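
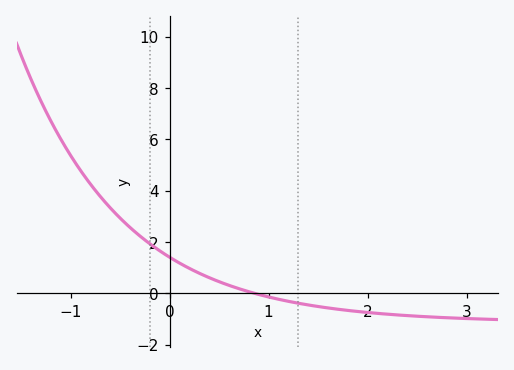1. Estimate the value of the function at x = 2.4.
-0.874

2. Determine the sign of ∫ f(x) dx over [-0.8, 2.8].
positive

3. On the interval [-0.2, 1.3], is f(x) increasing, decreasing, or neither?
decreasing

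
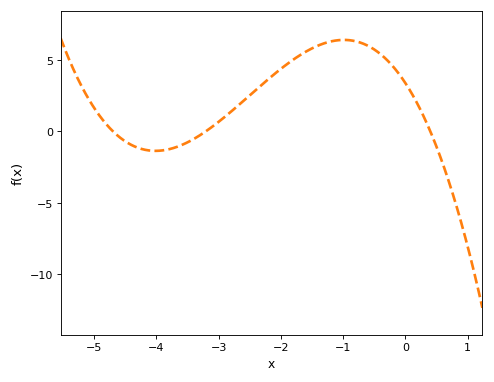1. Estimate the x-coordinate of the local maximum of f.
-1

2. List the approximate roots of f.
-4.7, -3.2, 0.4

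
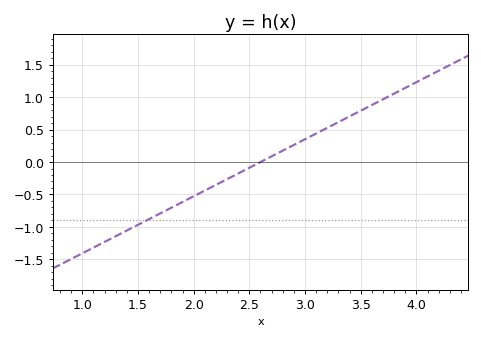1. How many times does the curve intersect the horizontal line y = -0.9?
1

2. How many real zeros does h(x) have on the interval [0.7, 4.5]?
1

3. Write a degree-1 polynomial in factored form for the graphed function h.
y = 0.88(x - 2.6)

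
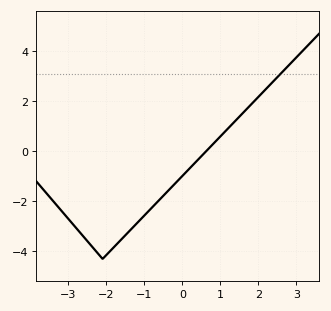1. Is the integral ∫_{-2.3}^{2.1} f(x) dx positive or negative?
negative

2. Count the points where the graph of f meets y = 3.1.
1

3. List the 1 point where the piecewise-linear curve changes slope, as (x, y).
(-2.1, -4.3)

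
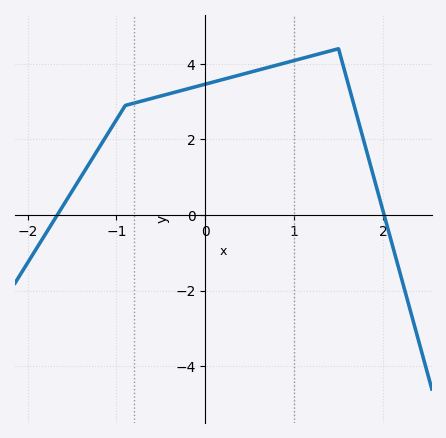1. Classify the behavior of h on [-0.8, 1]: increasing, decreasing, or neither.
increasing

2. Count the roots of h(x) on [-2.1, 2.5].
2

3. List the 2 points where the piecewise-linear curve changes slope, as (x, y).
(-0.9, 2.9); (1.5, 4.4)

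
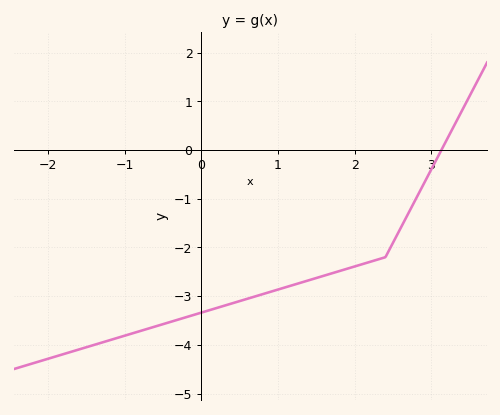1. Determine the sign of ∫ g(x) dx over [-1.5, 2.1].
negative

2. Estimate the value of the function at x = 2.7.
-1.29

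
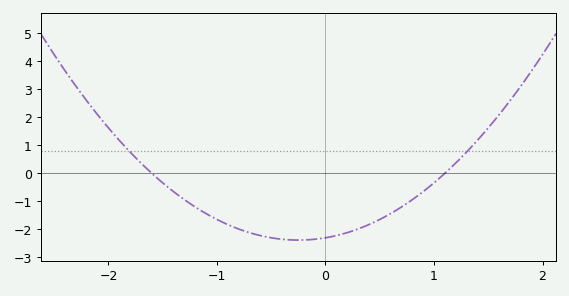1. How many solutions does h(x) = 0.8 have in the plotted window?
2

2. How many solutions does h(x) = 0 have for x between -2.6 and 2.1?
2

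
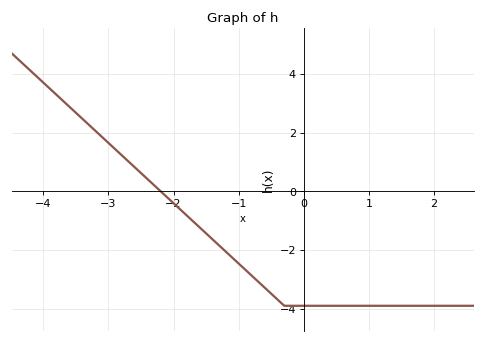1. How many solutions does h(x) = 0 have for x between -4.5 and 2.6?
1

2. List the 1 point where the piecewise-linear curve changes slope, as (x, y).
(-0.3, -3.9)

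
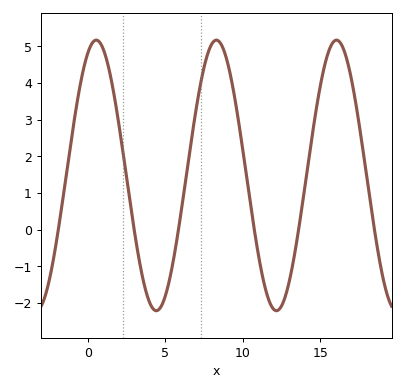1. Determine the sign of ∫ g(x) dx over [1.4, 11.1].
positive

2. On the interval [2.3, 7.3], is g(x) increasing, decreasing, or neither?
neither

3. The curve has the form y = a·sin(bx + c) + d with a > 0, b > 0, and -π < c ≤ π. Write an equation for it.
y = 3.69sin(0.81x + 1.1) + 1.48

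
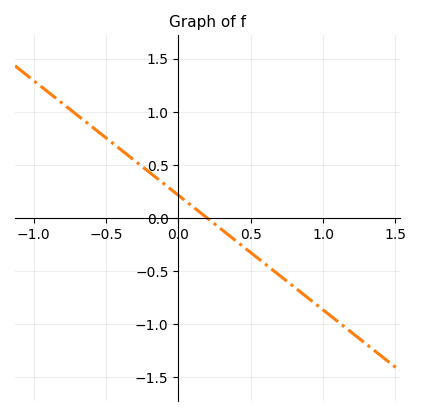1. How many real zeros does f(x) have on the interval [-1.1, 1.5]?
1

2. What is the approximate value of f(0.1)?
0.108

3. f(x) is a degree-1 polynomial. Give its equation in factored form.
y = -1.08(x - 0.2)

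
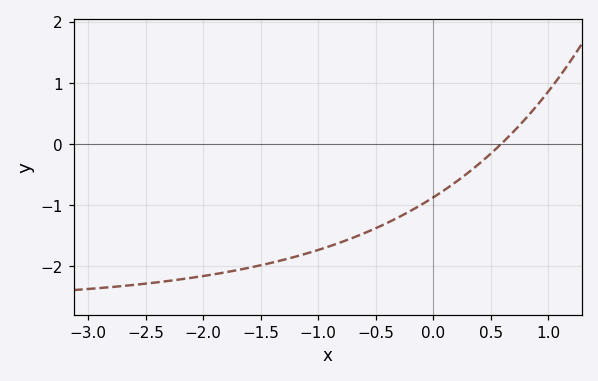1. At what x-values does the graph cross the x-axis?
0.588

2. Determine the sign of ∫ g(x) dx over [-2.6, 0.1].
negative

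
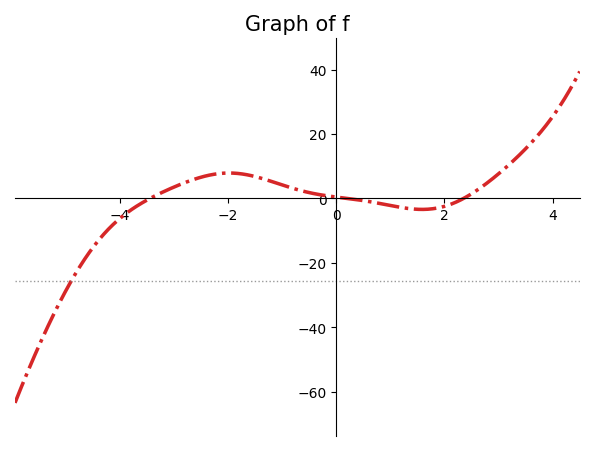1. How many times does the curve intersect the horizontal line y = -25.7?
1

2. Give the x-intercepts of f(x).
-3.44, 0.203, 2.35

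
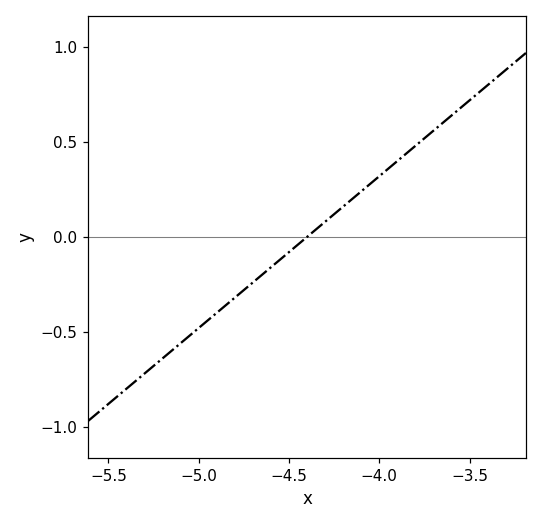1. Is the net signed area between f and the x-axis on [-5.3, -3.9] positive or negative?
negative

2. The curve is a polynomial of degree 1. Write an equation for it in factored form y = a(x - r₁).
y = 0.8(x + 4.4)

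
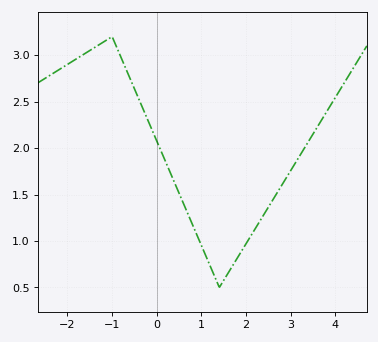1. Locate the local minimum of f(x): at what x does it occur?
1.4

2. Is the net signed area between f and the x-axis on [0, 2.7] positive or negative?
positive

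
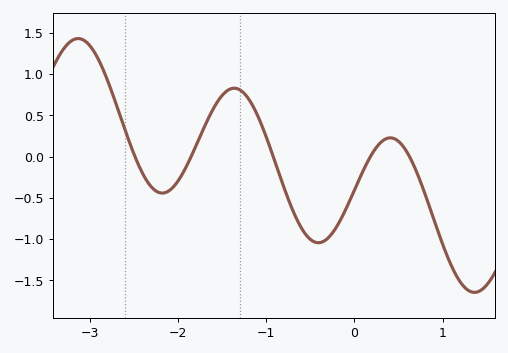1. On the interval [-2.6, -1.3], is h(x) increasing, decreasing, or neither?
neither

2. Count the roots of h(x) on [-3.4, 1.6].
5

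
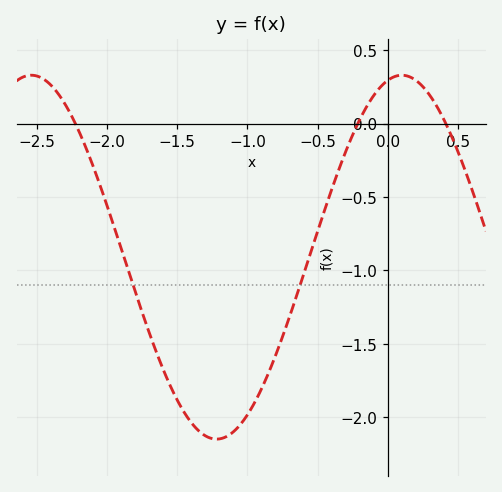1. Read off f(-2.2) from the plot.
-0.05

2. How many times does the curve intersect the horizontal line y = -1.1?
2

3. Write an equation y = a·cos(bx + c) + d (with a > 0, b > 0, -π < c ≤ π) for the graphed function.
y = 1.24cos(2.4x - 0.24) - 0.91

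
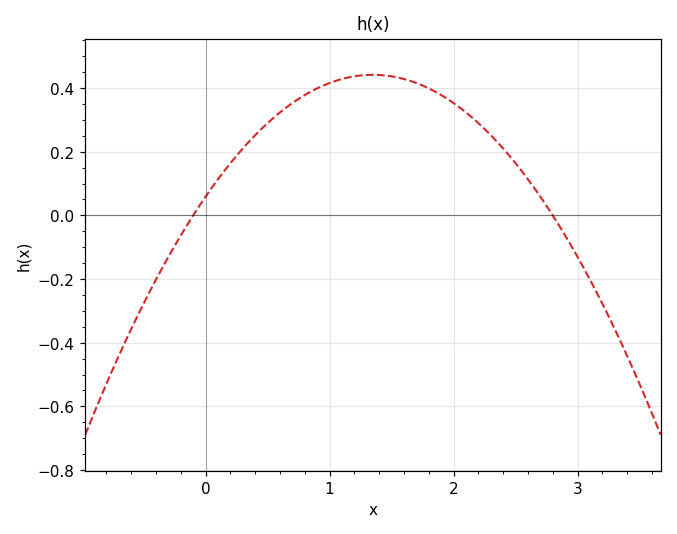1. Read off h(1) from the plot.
0.416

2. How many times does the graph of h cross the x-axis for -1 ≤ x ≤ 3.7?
2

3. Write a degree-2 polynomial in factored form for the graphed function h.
y = -0.21(x + 0.1)(x - 2.8)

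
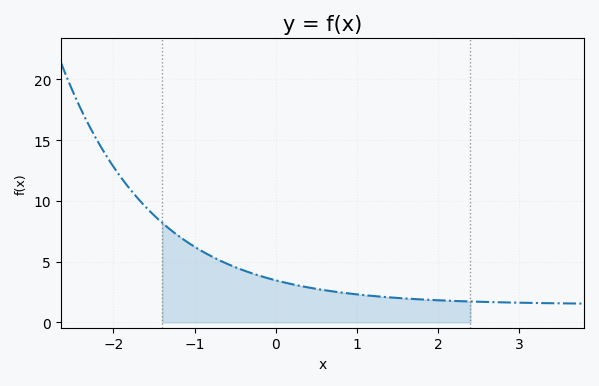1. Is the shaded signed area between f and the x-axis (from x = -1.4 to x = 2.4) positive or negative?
positive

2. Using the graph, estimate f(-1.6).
9.48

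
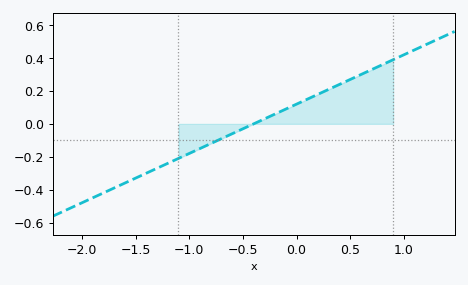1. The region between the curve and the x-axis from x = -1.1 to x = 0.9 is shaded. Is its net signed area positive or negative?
positive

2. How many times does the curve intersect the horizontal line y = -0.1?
1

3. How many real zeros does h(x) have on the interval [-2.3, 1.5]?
1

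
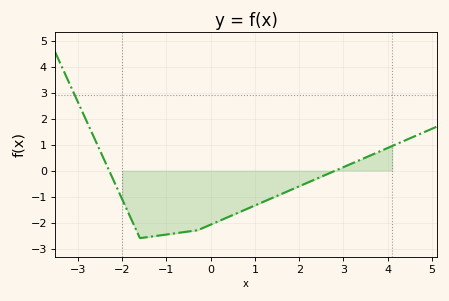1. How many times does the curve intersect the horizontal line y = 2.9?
1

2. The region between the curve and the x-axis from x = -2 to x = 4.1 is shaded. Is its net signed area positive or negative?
negative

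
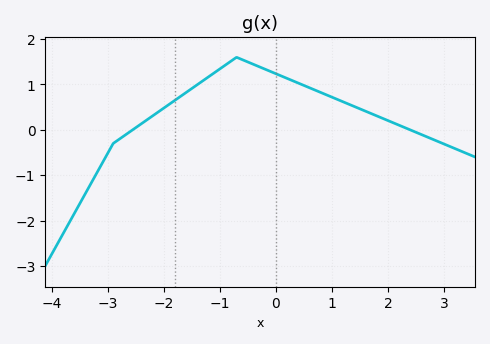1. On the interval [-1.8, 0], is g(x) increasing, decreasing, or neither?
neither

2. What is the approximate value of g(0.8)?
0.825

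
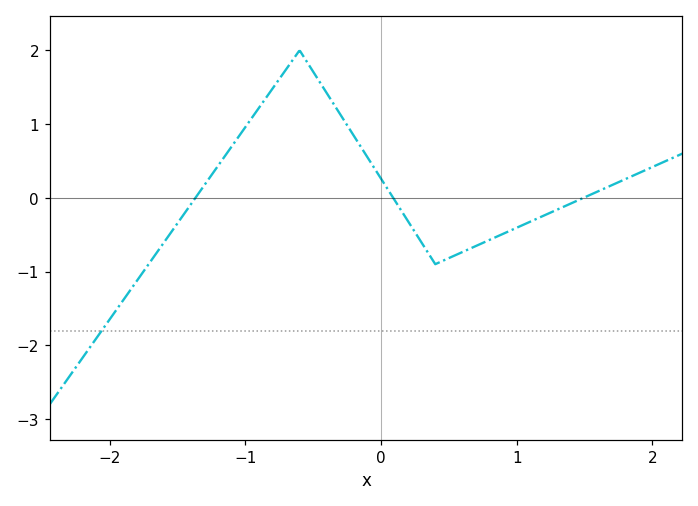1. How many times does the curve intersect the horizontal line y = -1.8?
1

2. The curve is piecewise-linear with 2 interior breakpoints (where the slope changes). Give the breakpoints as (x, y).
(-0.6, 2); (0.4, -0.9)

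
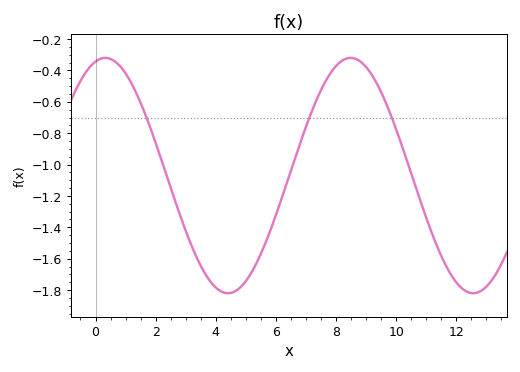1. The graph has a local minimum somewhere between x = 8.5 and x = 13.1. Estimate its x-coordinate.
12.6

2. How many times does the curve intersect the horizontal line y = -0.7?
3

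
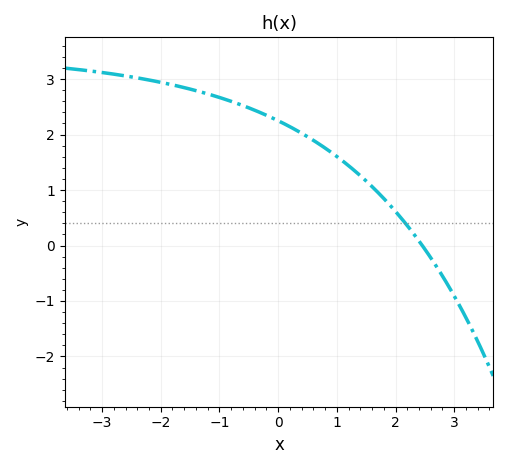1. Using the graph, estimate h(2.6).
-0.22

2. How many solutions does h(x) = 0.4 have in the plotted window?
1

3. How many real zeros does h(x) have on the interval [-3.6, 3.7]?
1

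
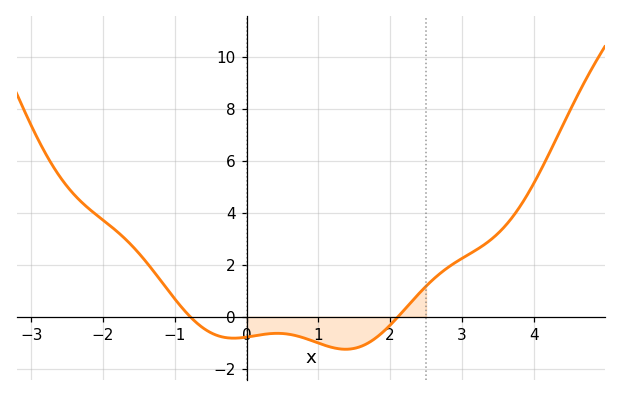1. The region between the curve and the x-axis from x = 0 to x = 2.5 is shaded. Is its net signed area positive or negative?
negative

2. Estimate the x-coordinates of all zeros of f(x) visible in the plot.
-0.784, 2.11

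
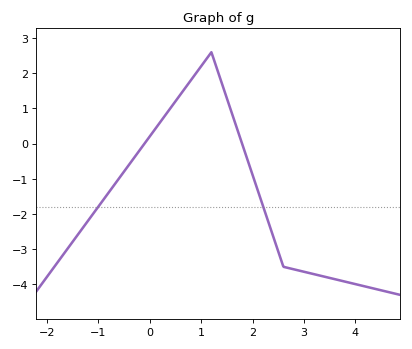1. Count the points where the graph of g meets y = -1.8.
2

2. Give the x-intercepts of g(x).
-0.1, 1.8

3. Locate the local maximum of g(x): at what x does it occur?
1.2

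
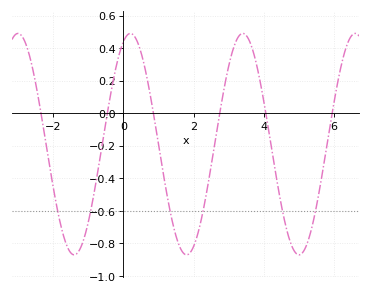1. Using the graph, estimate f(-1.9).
-0.58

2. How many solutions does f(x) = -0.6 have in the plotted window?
6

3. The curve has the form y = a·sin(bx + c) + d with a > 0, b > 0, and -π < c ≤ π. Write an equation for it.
y = 0.68sin(2x + 1.2) - 0.19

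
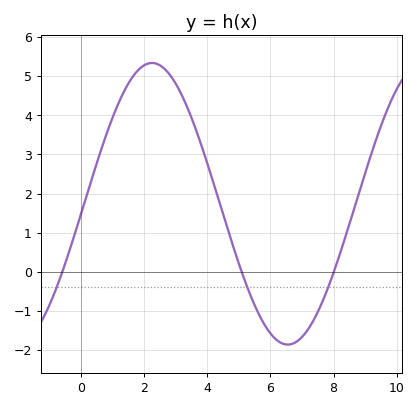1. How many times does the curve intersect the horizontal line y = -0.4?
3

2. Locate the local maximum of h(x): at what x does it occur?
2.24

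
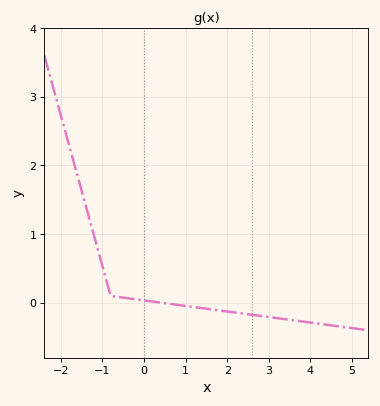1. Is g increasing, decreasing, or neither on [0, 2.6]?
decreasing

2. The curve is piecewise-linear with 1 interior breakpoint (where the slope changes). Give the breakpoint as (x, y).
(-0.8, 0.1)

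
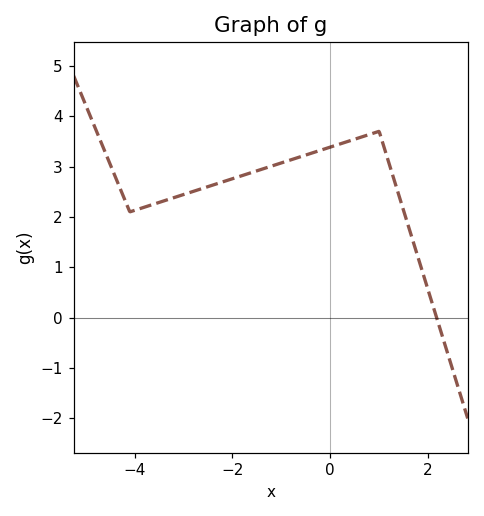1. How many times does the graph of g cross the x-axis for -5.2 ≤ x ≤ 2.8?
1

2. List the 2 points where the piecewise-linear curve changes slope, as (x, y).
(-4.1, 2.1); (1, 3.7)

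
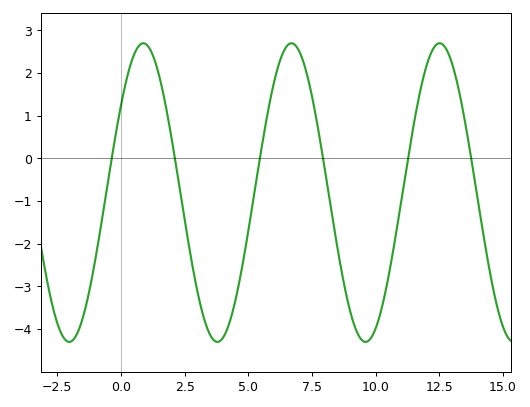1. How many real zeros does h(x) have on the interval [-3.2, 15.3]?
6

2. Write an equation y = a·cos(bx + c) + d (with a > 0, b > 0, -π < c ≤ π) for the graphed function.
y = 3.5cos(1.08x - 0.95) - 0.8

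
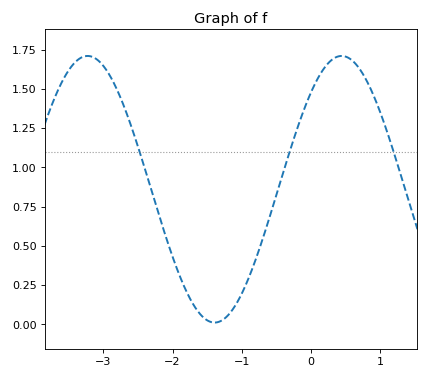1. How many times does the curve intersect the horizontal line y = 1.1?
3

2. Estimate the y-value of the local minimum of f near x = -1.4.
0.01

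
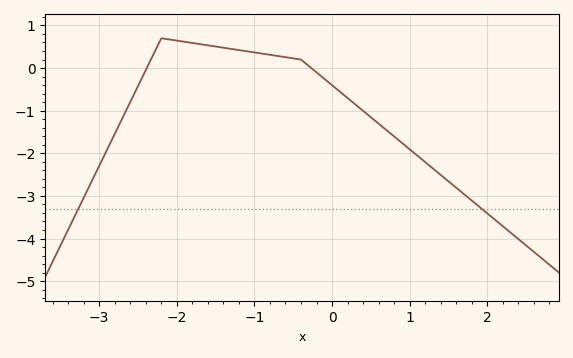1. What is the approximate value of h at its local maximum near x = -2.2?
0.7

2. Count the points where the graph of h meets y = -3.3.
2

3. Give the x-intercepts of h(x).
-2.4, -0.3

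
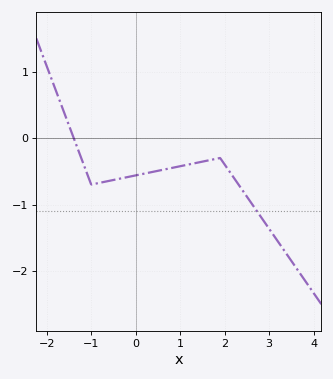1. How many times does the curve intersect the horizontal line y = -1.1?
1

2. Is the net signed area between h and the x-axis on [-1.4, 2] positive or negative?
negative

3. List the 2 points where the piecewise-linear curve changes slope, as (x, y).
(-1, -0.7); (1.9, -0.3)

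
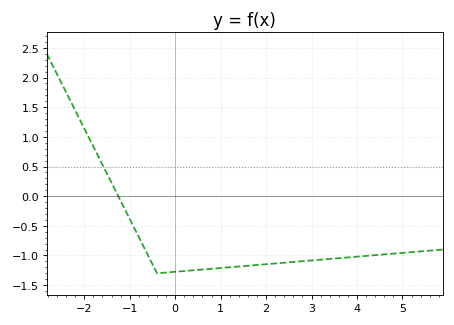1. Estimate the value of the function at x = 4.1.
-1.01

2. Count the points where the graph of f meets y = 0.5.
1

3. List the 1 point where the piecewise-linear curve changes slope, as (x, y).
(-0.4, -1.3)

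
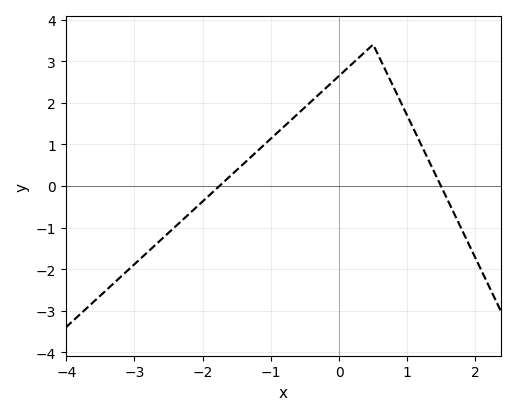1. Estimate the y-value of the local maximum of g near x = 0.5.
3.4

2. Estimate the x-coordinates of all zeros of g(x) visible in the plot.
-1.75, 1.49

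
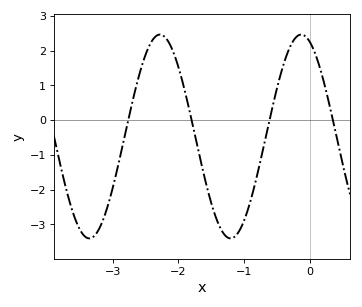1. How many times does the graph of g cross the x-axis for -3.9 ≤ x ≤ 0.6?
4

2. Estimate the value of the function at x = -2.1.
2.1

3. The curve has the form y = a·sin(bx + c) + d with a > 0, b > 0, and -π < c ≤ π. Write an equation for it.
y = 2.93sin(2.9x + 2) - 0.47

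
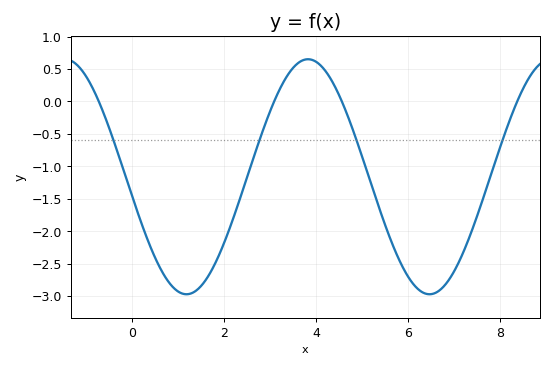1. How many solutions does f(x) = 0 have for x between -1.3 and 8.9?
4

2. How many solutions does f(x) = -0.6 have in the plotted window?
4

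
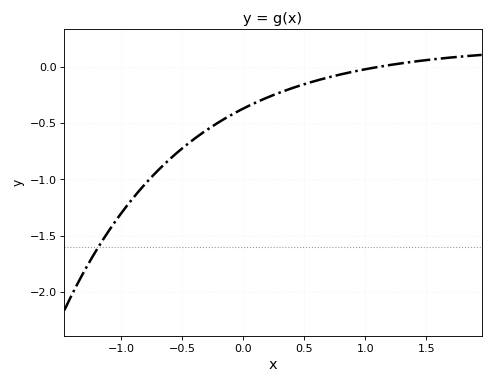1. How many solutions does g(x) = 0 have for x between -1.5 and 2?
1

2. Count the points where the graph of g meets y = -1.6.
1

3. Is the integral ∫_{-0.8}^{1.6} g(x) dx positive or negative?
negative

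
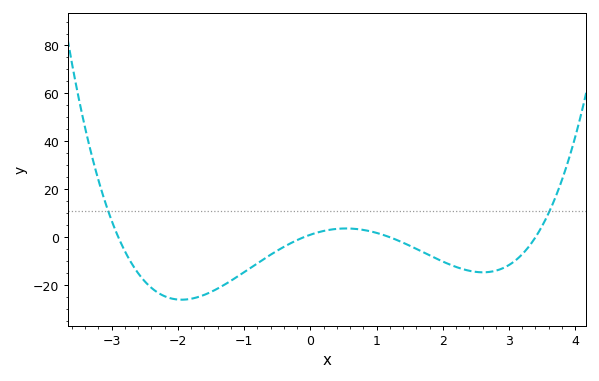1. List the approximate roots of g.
-2.8, -0.2, 1.2, 3.4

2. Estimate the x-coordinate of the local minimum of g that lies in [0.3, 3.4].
2.6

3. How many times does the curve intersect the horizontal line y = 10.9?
2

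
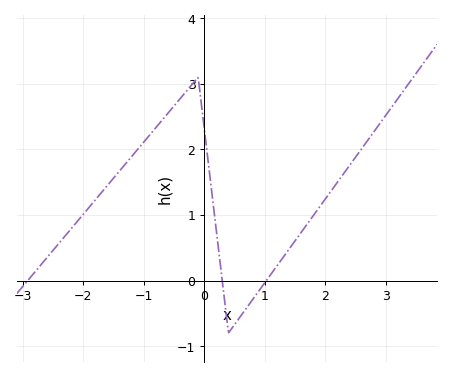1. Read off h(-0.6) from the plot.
2.5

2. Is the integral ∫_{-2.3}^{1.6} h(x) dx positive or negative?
positive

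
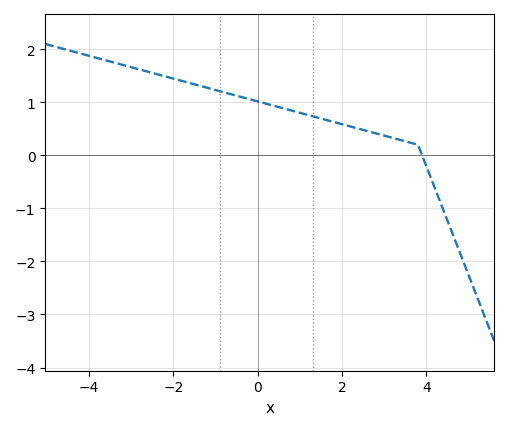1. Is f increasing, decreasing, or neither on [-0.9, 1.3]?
decreasing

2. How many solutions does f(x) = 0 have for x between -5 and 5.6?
1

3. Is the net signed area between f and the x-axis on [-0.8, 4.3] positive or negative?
positive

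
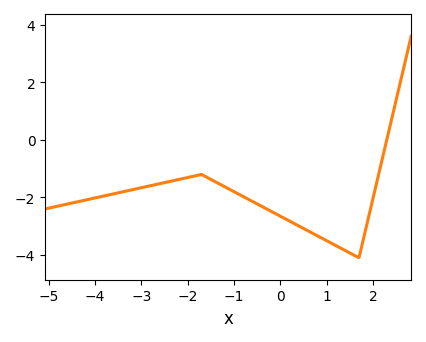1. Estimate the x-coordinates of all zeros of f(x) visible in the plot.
2.2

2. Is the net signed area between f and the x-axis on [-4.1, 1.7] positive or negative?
negative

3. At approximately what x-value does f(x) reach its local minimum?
1.6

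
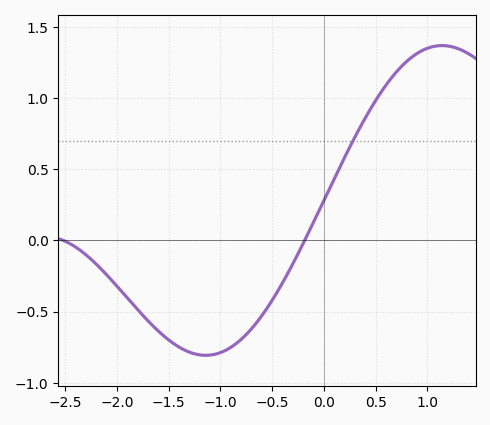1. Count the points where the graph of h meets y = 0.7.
1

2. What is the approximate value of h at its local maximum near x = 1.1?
1.37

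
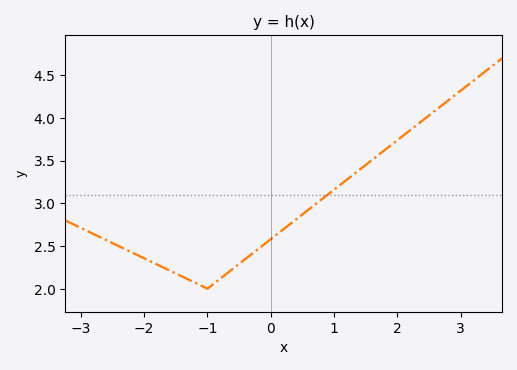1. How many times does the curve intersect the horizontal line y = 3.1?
1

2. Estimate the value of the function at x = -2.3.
2.46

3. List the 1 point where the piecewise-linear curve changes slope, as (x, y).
(-1, 2)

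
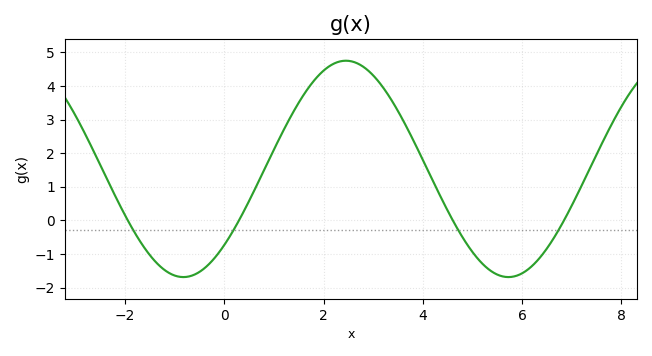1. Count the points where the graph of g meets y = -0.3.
4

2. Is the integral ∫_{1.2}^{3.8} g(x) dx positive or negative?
positive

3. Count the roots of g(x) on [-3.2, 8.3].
4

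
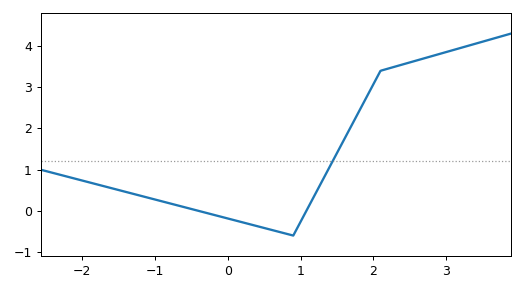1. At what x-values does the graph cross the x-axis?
-0.4, 1.1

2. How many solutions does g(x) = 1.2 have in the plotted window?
1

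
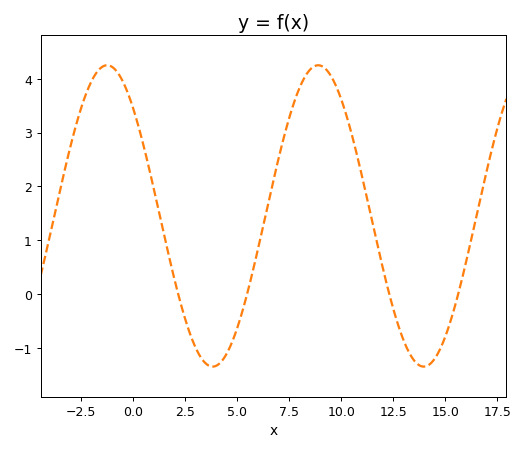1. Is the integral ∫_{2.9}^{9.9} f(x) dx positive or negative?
positive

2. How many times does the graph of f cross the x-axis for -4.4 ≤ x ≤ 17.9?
4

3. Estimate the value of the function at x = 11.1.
2.01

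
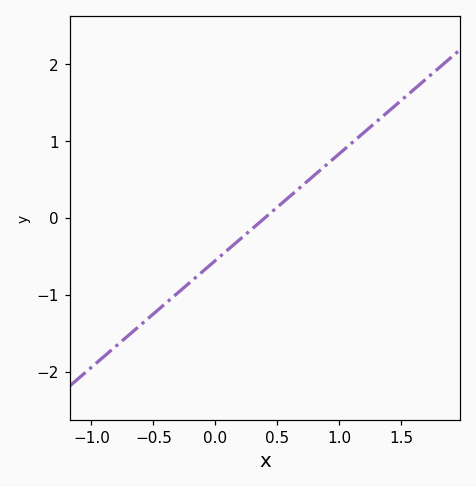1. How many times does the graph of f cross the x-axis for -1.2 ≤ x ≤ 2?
1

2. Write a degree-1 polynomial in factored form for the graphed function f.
y = 1.39(x - 0.4)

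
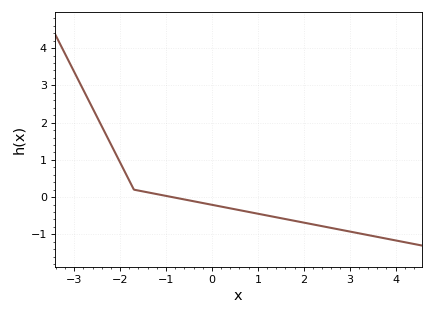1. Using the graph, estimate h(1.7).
-0.613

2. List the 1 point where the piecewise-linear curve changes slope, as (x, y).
(-1.7, 0.2)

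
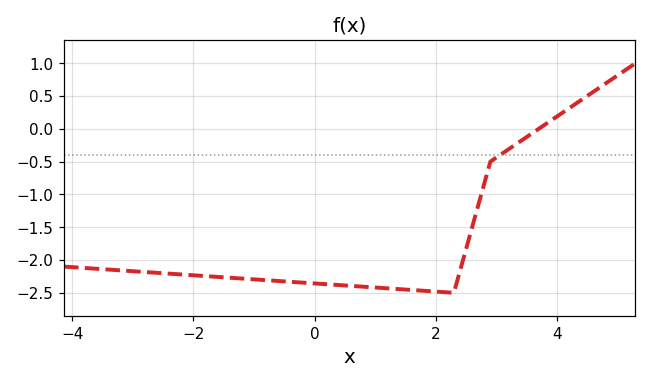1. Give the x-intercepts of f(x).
3.6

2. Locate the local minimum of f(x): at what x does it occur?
2.2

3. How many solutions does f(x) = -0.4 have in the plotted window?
1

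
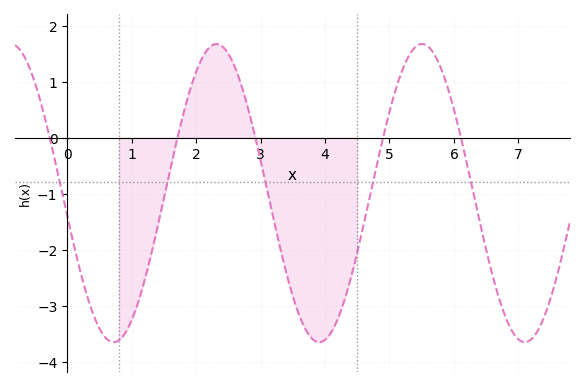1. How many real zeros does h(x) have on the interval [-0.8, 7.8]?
5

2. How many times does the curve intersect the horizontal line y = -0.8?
5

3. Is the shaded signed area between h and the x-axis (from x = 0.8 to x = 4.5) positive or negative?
negative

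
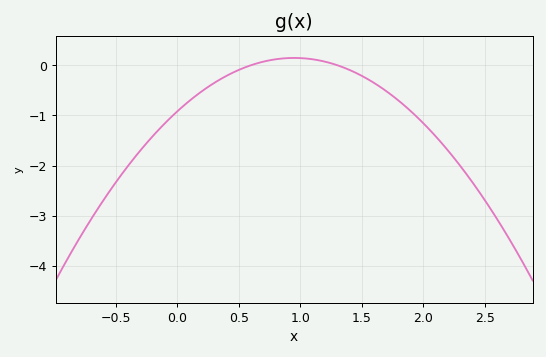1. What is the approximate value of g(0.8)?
0.1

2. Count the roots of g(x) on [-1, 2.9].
2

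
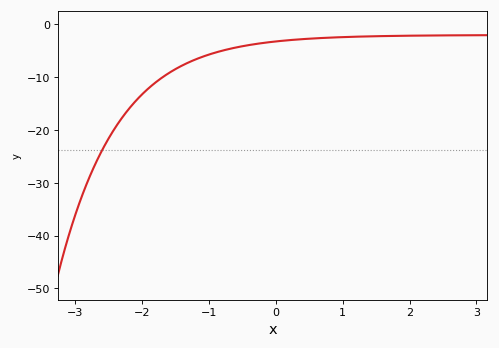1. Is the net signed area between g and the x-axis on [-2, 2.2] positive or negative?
negative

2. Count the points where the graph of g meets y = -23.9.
1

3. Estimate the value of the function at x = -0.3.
-3.77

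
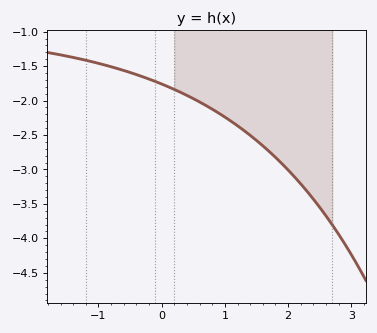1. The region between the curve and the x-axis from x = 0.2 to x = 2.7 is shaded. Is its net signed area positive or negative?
negative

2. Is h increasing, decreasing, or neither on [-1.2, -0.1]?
decreasing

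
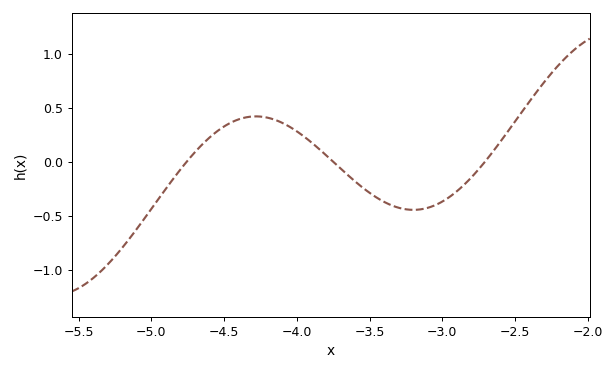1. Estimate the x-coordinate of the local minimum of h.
-3.2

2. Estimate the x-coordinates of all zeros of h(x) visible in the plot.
-4.75, -3.75, -2.7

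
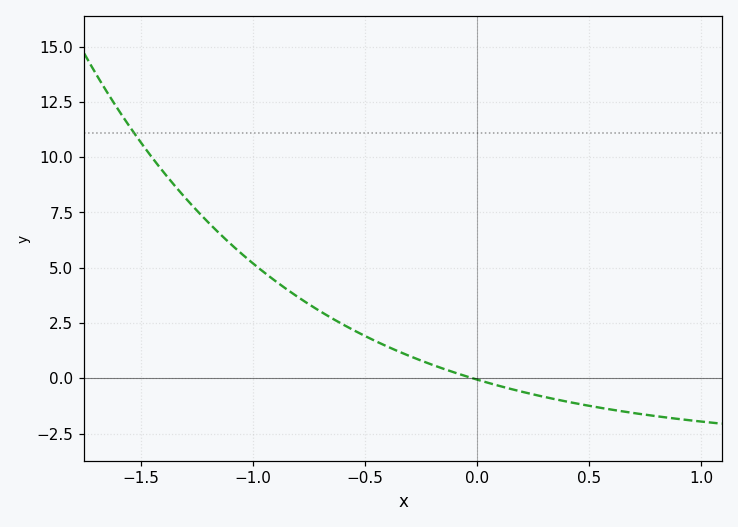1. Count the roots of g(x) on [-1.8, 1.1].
1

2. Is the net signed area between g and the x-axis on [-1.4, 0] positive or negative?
positive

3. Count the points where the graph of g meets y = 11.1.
1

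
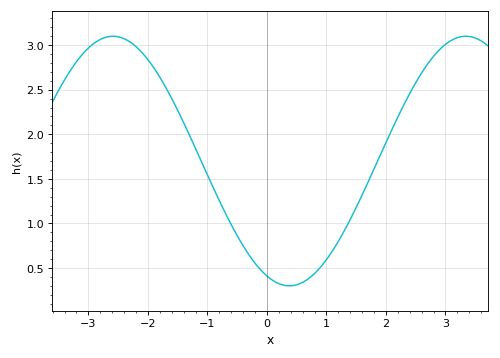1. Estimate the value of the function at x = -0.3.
0.65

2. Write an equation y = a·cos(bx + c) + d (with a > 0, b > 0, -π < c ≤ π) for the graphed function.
y = 1.4cos(1.1x + 2.7) + 1.7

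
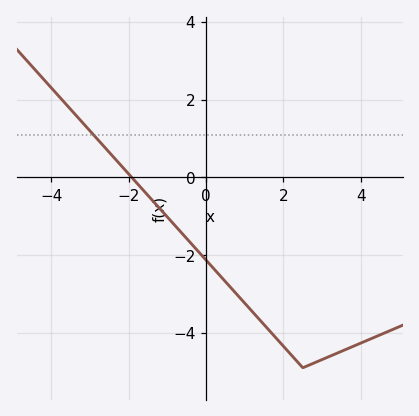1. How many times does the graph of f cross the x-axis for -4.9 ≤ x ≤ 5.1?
1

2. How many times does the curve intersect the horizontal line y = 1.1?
1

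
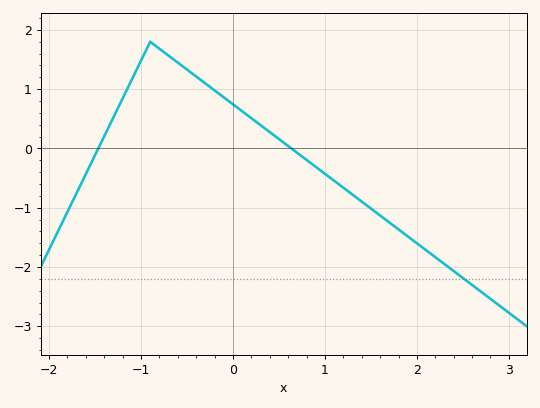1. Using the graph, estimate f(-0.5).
1.33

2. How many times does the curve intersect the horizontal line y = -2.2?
1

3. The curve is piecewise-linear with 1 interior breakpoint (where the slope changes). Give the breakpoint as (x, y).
(-0.9, 1.8)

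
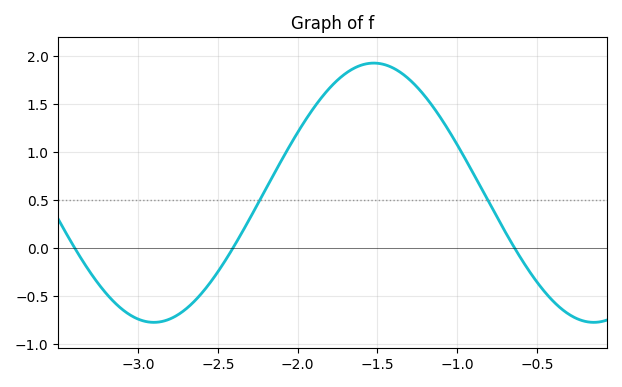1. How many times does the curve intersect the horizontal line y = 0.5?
2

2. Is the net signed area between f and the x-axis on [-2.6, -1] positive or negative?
positive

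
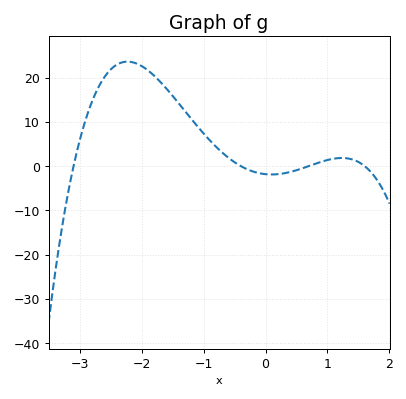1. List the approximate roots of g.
-3.1, -0.4, 0.7, 1.6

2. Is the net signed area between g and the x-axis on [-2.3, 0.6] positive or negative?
positive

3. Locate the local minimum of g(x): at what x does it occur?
0.1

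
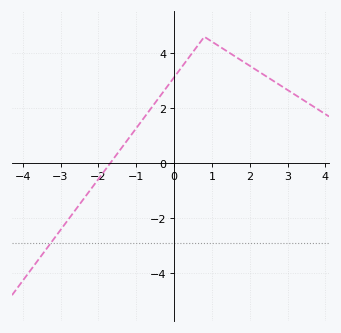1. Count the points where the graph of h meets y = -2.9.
1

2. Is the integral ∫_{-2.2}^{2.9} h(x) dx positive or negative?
positive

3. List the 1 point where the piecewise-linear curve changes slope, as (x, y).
(0.8, 4.6)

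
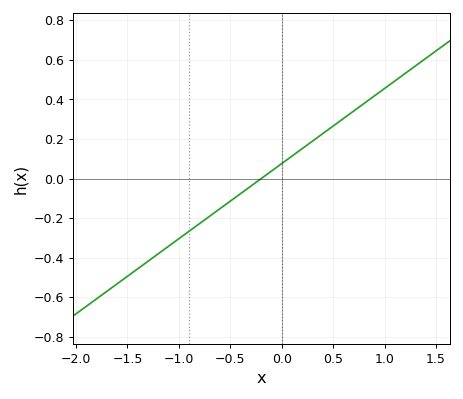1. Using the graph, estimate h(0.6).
0.3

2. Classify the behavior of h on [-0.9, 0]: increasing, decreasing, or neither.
increasing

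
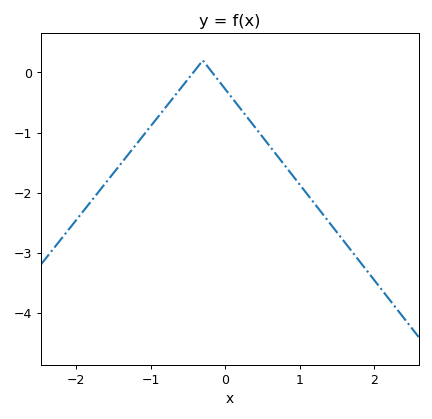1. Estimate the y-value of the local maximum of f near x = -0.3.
0.2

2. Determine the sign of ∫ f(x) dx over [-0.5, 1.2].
negative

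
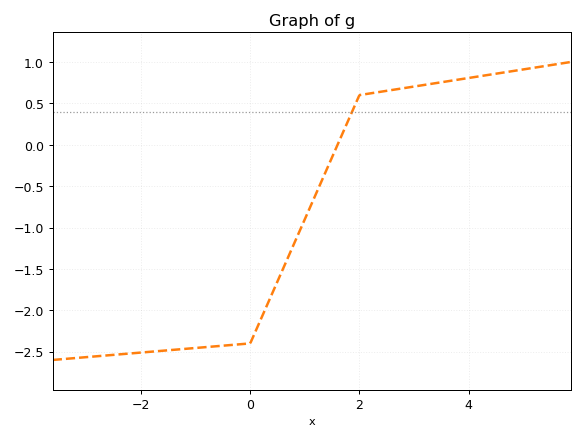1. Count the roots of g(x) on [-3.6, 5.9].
1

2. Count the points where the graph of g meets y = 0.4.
1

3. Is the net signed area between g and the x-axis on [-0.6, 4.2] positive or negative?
negative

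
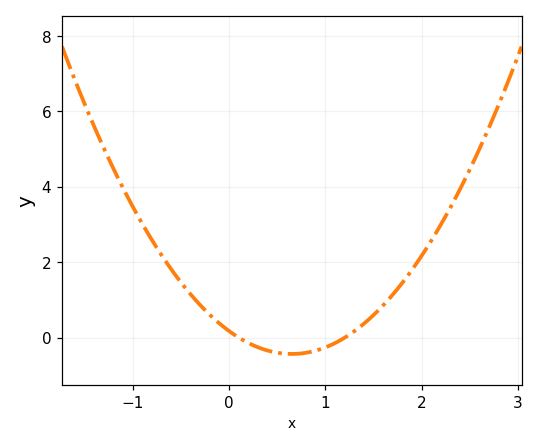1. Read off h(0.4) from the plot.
-0.4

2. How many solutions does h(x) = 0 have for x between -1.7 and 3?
2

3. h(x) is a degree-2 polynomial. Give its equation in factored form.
y = 1.43(x - 0.1)(x - 1.2)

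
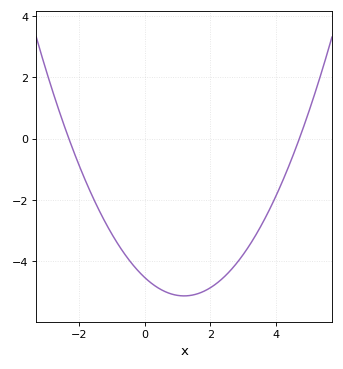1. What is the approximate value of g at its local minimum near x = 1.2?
-5.2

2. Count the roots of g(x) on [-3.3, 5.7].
2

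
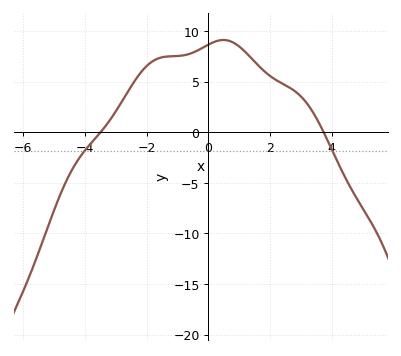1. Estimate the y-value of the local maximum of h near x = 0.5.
9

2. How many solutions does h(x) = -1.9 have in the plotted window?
2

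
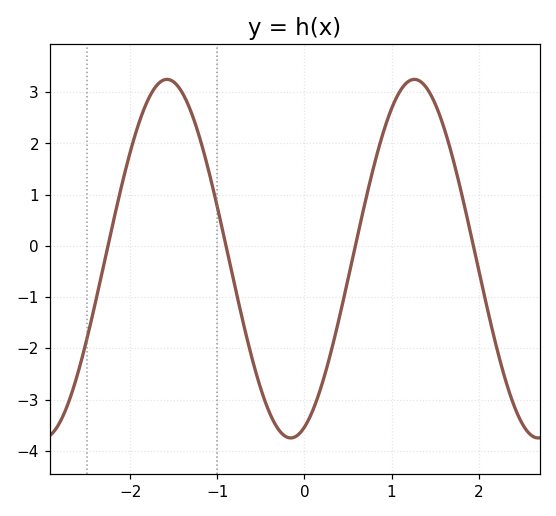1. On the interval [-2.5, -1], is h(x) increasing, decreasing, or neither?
neither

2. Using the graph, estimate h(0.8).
1.6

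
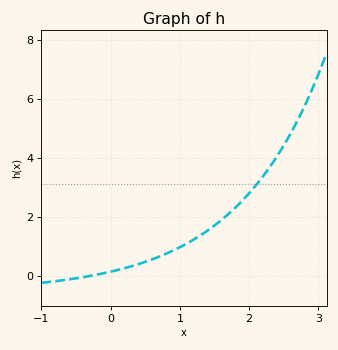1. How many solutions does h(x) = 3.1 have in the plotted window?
1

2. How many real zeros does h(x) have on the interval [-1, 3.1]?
1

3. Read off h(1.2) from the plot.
1.2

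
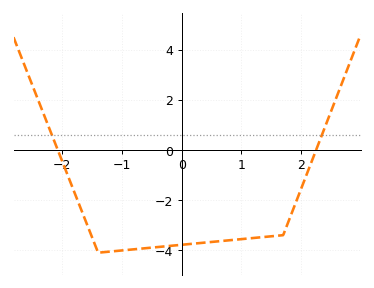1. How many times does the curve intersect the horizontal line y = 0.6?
2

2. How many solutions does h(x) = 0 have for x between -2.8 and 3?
2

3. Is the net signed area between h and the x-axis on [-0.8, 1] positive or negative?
negative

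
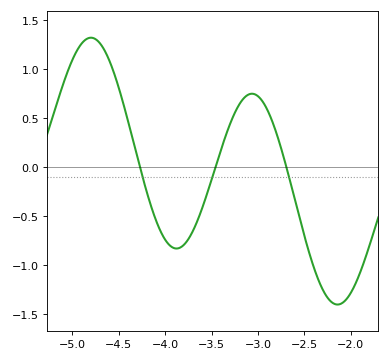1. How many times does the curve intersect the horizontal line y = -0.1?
3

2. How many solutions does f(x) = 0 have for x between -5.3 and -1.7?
3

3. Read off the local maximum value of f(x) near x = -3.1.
0.75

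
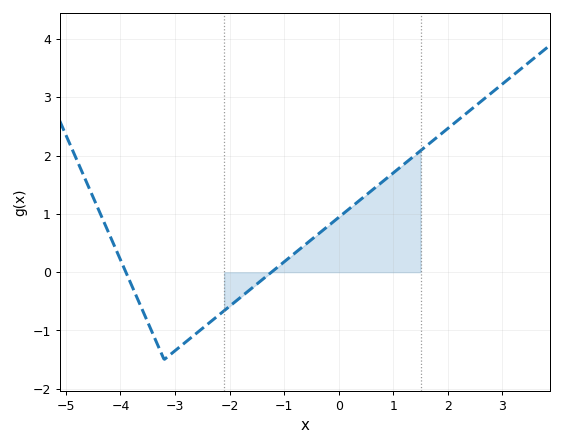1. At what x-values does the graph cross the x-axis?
-3.9, -1.23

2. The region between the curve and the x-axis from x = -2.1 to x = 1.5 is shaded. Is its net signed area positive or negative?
positive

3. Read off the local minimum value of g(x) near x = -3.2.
-1.5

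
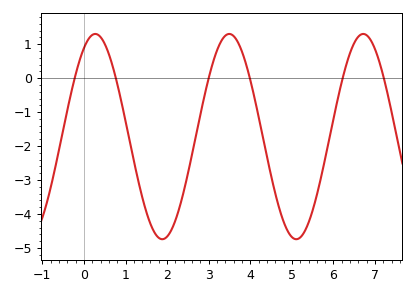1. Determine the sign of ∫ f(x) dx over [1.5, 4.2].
negative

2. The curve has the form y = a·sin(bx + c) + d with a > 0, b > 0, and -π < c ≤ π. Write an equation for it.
y = 3.02sin(1.95x + 1.04) - 1.72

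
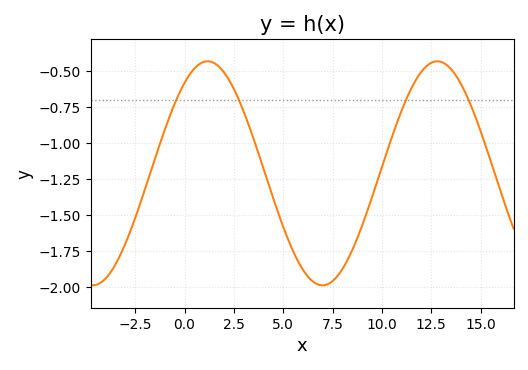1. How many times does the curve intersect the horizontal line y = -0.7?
4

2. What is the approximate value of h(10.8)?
-0.84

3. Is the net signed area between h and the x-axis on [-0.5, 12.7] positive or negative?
negative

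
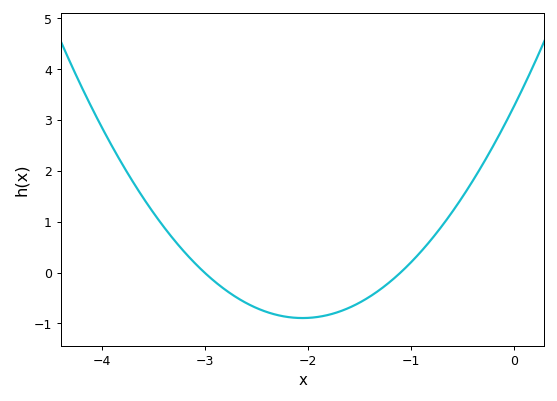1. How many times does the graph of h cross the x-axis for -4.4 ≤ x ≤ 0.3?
2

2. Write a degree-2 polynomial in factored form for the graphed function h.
y = 0.99(x + 3)(x + 1.1)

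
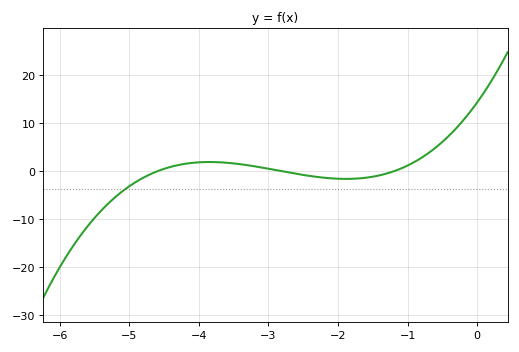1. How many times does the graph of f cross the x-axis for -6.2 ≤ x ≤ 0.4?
3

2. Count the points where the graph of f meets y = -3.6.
1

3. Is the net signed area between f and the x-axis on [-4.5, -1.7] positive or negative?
positive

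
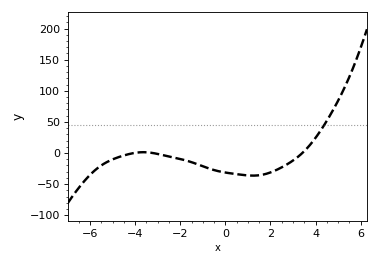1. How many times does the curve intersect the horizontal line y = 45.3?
1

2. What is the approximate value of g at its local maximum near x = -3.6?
1.29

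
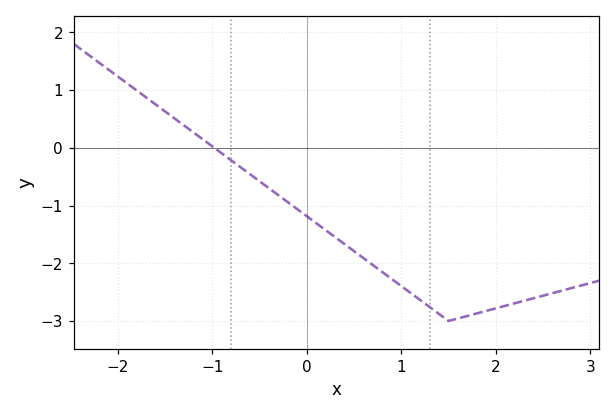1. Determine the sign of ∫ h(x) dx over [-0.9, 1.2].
negative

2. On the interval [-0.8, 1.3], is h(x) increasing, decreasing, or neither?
decreasing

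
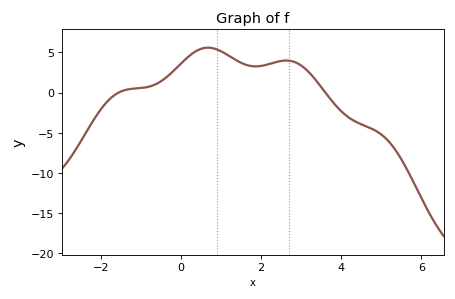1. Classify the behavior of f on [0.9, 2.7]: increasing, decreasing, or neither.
neither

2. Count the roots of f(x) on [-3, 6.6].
2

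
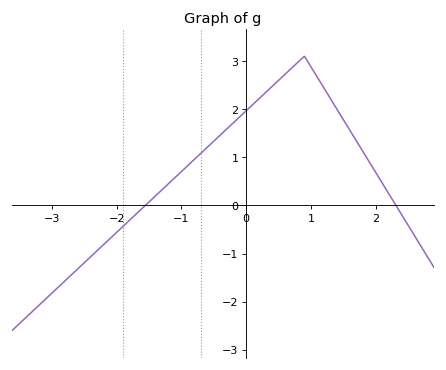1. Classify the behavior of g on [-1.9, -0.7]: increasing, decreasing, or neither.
increasing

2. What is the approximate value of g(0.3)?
2.34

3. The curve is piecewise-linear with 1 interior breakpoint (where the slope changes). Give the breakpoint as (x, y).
(0.9, 3.1)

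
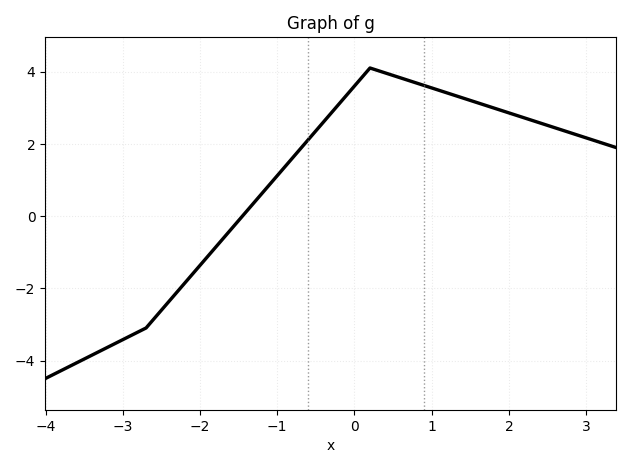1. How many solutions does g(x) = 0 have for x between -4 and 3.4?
1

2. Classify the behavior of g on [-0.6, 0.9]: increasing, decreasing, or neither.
neither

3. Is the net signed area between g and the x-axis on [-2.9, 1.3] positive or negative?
positive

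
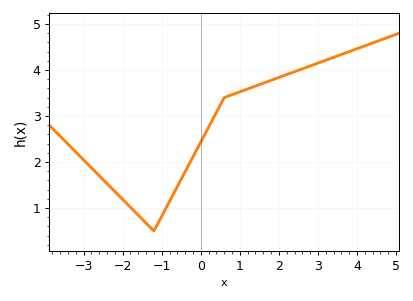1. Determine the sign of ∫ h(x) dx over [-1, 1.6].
positive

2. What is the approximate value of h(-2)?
1.19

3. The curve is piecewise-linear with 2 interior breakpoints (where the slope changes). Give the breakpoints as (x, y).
(-1.2, 0.5); (0.6, 3.4)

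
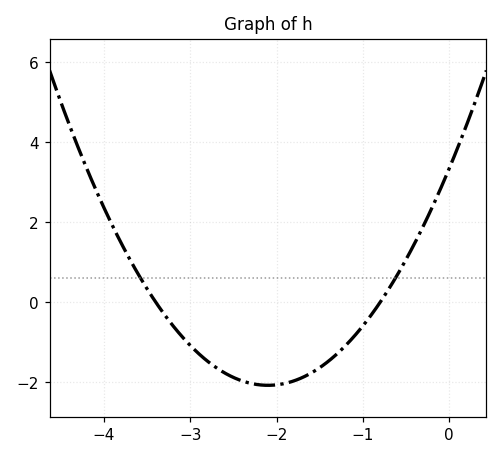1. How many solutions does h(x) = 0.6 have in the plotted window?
2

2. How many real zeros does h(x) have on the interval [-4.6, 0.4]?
2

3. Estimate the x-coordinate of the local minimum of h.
-2.1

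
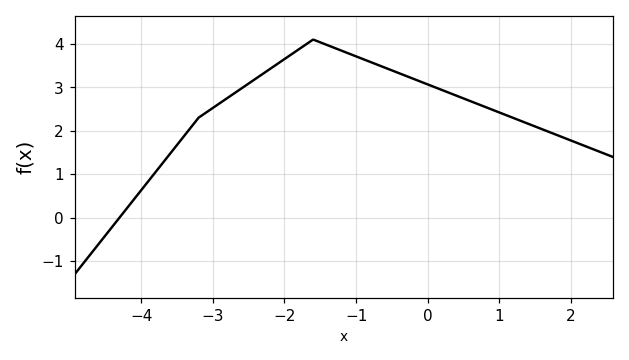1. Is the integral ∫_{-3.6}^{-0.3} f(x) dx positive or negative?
positive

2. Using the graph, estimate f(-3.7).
1.26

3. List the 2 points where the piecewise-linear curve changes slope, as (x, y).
(-3.2, 2.3); (-1.6, 4.1)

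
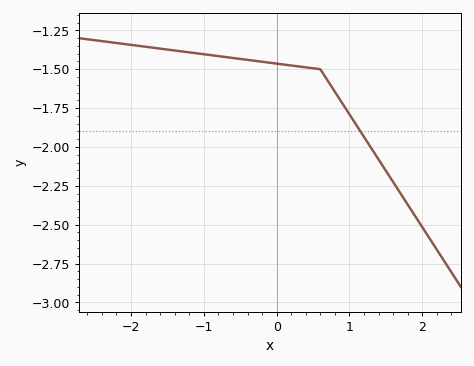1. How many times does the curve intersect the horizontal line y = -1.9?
1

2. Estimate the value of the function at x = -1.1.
-1.4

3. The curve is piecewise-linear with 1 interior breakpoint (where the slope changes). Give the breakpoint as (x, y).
(0.6, -1.5)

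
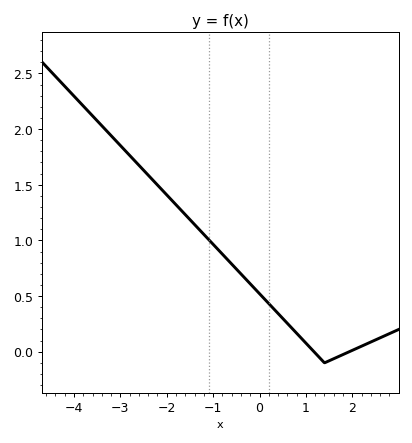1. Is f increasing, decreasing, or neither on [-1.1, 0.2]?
decreasing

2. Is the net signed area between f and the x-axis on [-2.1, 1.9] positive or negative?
positive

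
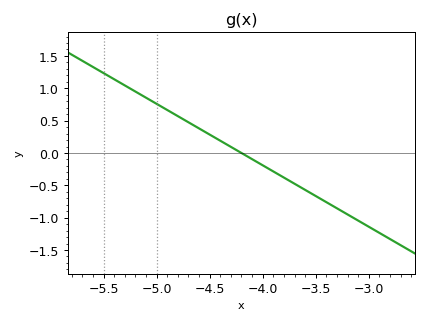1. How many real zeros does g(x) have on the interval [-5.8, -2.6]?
1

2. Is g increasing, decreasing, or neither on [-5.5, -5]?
decreasing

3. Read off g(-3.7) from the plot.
-0.45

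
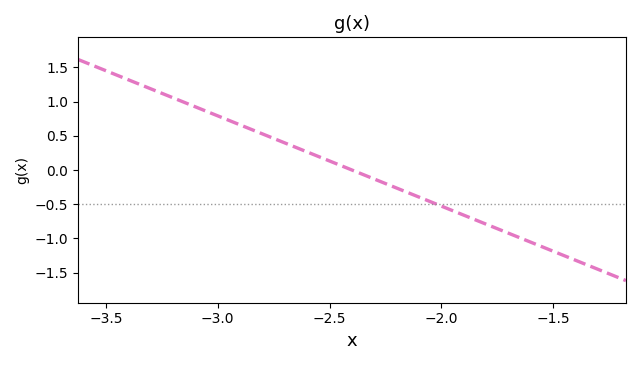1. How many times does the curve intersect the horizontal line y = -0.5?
1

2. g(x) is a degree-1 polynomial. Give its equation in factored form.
y = -1.32(x + 2.4)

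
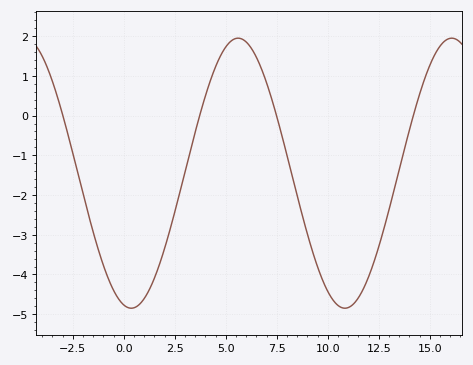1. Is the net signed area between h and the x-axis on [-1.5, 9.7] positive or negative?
negative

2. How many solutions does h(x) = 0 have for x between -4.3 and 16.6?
4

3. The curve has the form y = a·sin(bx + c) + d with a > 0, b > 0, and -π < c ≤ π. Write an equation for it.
y = 3.4sin(0.6x - 1.79) - 1.45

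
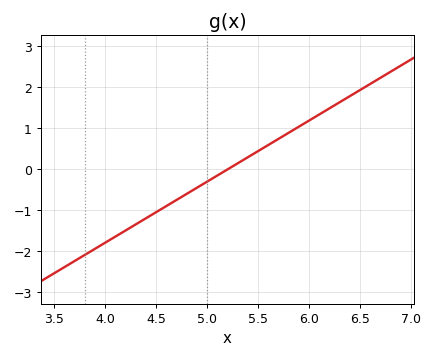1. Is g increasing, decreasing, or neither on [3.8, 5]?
increasing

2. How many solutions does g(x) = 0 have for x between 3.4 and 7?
1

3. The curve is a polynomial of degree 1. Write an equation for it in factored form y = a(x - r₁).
y = 1.49(x - 5.2)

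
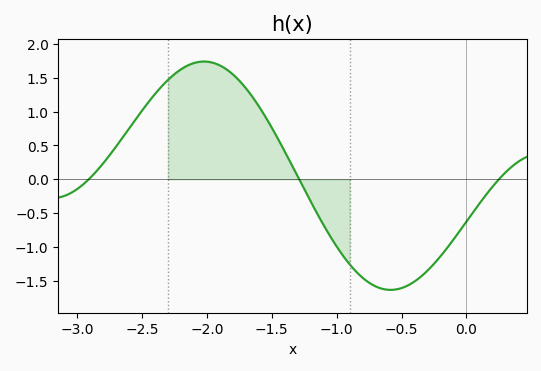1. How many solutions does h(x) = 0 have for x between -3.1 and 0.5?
3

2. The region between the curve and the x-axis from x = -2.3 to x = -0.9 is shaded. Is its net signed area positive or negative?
positive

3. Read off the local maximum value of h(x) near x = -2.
1.74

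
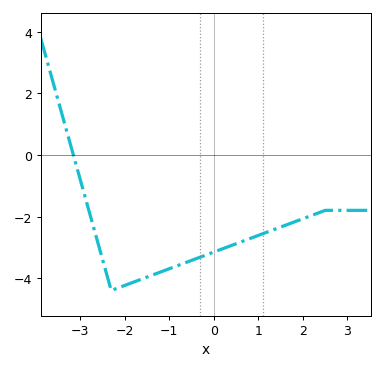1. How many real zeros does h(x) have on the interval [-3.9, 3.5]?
1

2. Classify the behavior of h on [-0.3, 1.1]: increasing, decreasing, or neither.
increasing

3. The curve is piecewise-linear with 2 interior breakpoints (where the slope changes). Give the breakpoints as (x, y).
(-2.3, -4.4); (2.5, -1.8)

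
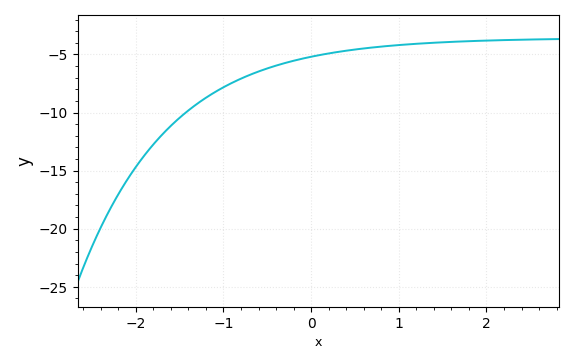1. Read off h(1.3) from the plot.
-4.04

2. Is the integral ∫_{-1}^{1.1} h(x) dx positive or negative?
negative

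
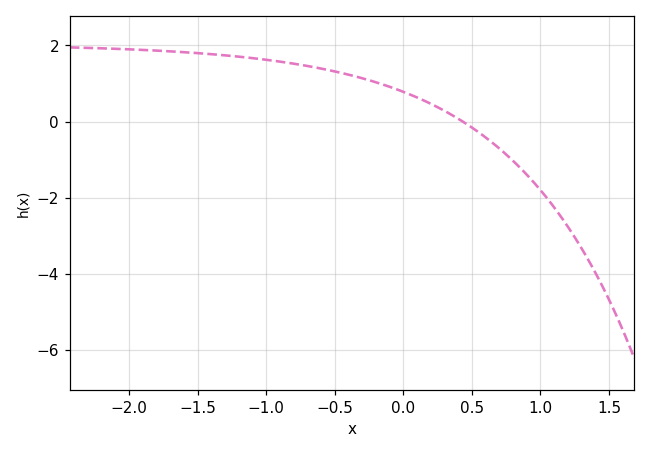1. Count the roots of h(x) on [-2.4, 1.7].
1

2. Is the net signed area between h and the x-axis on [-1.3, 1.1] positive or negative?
positive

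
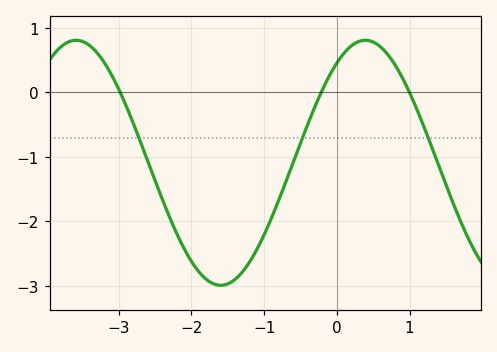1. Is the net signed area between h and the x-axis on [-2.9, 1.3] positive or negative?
negative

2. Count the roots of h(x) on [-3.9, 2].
3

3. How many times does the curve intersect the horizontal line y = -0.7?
3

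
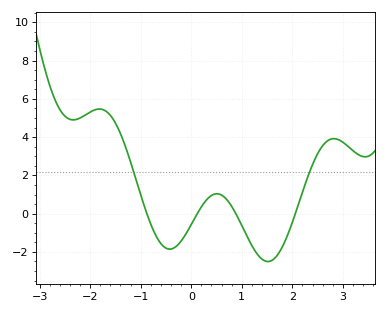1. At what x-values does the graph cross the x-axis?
-0.878, 0.119, 0.882, 2.06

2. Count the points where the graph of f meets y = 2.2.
2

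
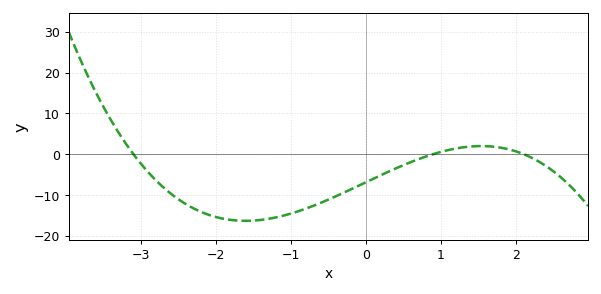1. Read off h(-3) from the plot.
-2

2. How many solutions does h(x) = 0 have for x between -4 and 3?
3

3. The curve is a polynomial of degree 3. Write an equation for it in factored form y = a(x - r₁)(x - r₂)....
y = -1.18(x + 3.1)(x - 0.9)(x - 2.1)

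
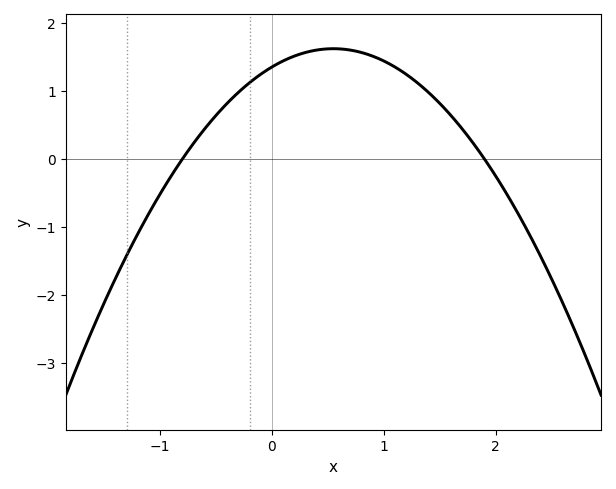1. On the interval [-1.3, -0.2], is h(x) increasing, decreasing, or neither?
increasing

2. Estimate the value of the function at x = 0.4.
1.6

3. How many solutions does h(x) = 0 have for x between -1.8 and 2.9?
2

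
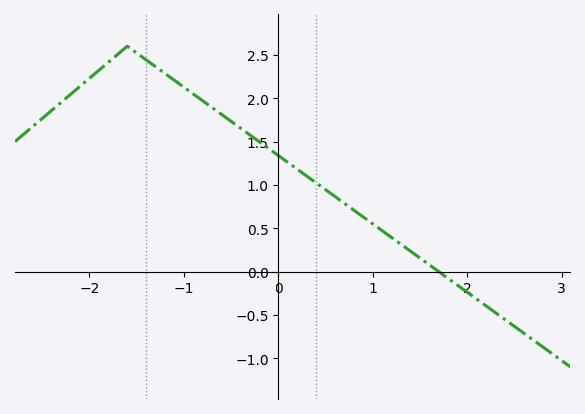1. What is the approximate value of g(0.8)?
0.707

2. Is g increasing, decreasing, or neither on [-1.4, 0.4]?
decreasing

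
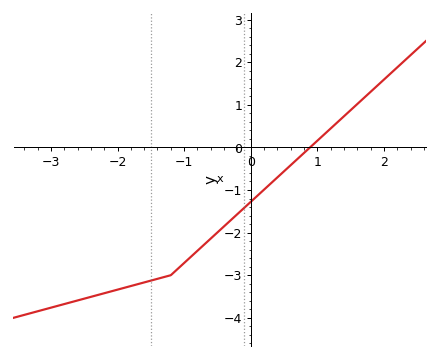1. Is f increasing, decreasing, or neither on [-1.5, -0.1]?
increasing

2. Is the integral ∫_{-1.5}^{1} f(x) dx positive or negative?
negative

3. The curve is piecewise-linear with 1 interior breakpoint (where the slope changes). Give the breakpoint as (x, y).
(-1.2, -3)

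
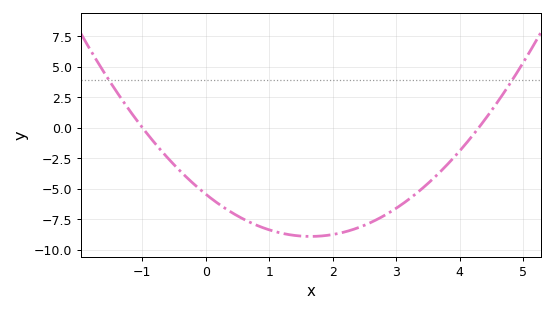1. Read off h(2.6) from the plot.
-7.8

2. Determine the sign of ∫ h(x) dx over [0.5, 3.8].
negative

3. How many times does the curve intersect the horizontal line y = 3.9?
2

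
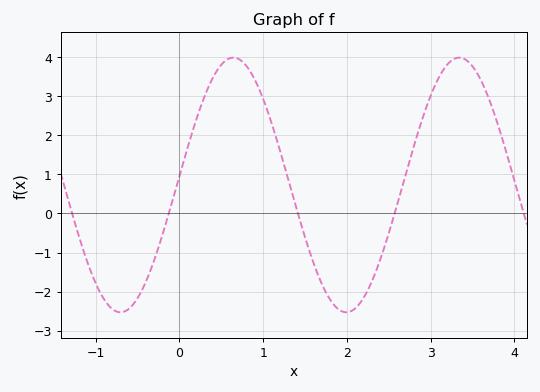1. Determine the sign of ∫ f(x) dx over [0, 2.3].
positive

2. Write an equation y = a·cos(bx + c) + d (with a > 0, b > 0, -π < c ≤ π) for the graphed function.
y = 3.26cos(2.3x - 1.5) + 0.73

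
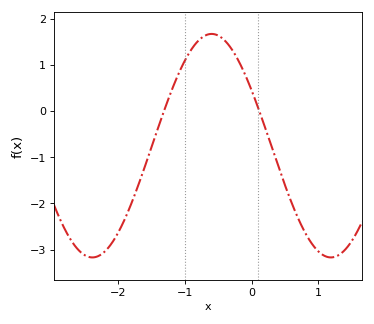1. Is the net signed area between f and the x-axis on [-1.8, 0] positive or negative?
positive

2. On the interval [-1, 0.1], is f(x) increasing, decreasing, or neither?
neither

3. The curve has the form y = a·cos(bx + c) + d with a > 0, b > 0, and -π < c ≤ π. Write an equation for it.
y = 2.42cos(1.8x + 1.1) - 0.75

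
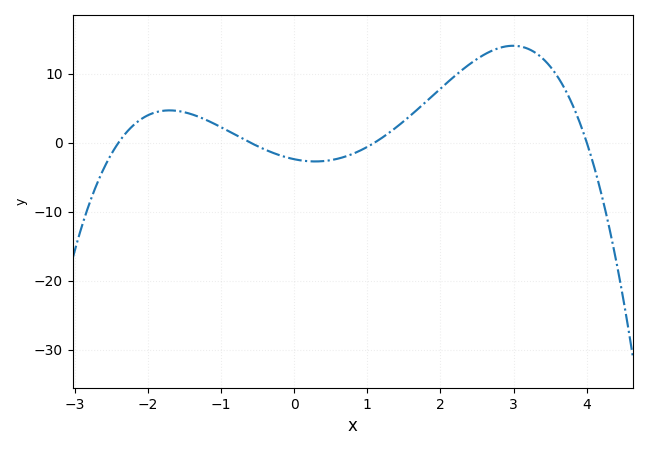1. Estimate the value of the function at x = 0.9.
-1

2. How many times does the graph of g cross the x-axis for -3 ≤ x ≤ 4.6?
4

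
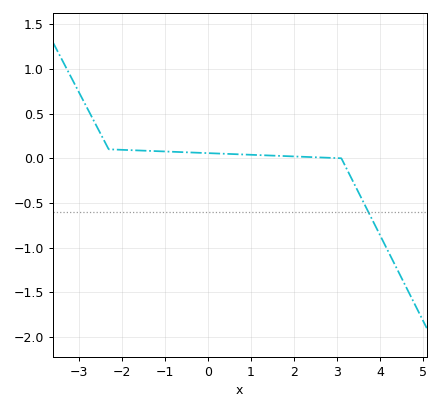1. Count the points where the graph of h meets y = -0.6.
1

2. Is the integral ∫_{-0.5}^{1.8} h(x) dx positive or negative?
positive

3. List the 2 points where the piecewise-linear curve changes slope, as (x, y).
(-2.3, 0.1); (3.1, 0)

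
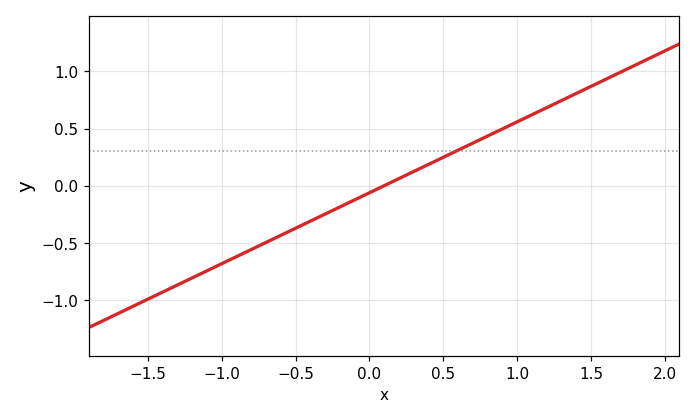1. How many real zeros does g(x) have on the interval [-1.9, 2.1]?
1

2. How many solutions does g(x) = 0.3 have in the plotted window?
1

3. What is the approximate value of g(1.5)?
0.868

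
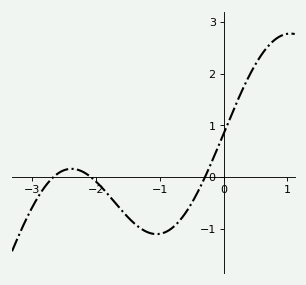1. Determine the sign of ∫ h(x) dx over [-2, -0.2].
negative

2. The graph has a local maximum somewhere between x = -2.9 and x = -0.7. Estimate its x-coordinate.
-2.4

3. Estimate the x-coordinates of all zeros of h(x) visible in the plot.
-2.7, -2.1, -0.3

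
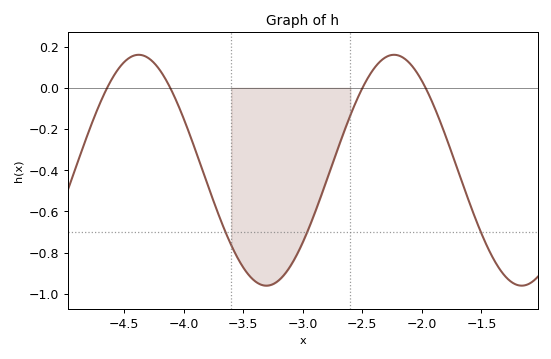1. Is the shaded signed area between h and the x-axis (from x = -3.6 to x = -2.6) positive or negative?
negative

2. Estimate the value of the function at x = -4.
-0.14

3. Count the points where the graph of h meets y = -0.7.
3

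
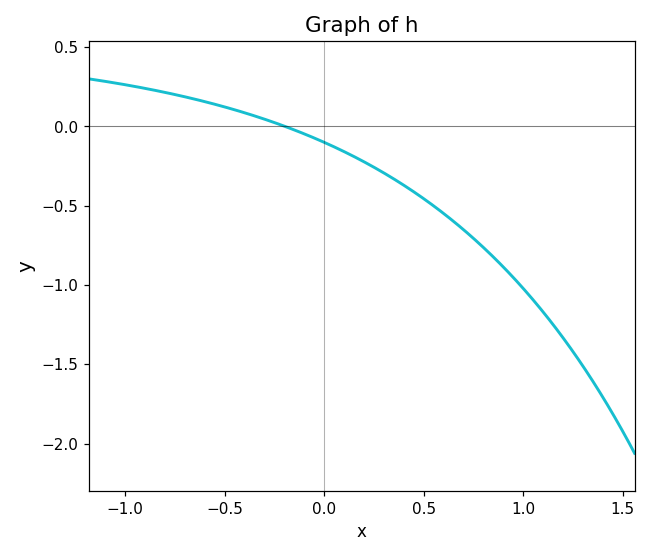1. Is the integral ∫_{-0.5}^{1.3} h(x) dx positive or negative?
negative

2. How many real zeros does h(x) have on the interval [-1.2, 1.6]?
1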